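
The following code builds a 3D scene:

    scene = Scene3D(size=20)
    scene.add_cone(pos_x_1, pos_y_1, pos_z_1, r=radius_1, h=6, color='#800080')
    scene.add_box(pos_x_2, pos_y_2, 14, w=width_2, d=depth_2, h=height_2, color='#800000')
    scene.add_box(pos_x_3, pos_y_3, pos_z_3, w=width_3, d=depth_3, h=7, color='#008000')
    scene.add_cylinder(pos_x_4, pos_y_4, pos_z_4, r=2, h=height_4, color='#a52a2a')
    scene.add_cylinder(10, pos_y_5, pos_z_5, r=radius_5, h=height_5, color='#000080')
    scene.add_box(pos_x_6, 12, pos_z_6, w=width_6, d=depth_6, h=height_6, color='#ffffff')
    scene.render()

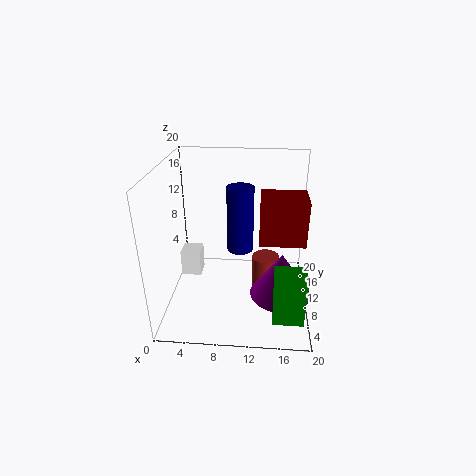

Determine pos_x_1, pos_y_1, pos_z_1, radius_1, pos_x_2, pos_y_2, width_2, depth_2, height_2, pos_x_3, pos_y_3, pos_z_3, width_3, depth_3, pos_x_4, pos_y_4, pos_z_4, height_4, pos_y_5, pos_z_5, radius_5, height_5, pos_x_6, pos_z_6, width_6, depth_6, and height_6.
pos_x_1 = 16, pos_y_1 = 6, pos_z_1 = 4, radius_1 = 4, pos_x_2 = 13, pos_y_2 = 1, width_2 = 5, depth_2 = 4, height_2 = 5, pos_x_3 = 15, pos_y_3 = 2, pos_z_3 = 2, width_3 = 4, depth_3 = 3, pos_x_4 = 14, pos_y_4 = 12, pos_z_4 = 1, height_4 = 5, pos_y_5 = 14, pos_z_5 = 6, radius_5 = 2, height_5 = 10, pos_x_6 = 1, pos_z_6 = 2, width_6 = 3, depth_6 = 3, height_6 = 4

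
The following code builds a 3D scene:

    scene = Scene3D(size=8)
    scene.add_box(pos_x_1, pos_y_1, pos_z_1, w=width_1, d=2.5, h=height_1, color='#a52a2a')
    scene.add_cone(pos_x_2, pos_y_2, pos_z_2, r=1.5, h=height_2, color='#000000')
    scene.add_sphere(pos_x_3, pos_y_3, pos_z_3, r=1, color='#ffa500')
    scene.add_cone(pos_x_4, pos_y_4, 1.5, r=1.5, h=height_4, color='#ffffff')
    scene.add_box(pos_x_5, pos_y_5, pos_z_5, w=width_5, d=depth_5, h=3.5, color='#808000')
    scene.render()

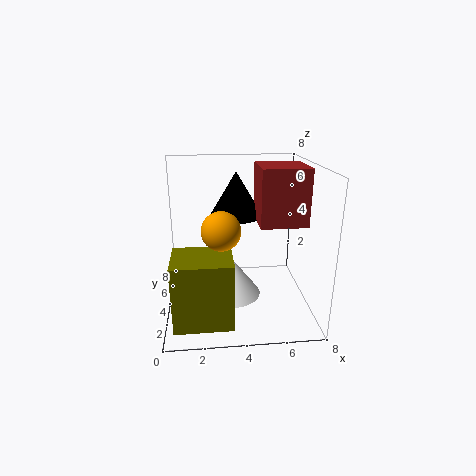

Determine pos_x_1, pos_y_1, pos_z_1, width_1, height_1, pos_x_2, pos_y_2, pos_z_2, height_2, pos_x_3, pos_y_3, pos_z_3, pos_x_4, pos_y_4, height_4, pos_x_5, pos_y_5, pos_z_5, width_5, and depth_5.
pos_x_1 = 5; pos_y_1 = 2.5; pos_z_1 = 5; width_1 = 2.5; height_1 = 3; pos_x_2 = 4; pos_y_2 = 5; pos_z_2 = 5; height_2 = 2.5; pos_x_3 = 3; pos_y_3 = 2.5; pos_z_3 = 5; pos_x_4 = 3.5; pos_y_4 = 2.5; height_4 = 2; pos_x_5 = 0.5; pos_y_5 = 0.5; pos_z_5 = 0.5; width_5 = 3; depth_5 = 2.5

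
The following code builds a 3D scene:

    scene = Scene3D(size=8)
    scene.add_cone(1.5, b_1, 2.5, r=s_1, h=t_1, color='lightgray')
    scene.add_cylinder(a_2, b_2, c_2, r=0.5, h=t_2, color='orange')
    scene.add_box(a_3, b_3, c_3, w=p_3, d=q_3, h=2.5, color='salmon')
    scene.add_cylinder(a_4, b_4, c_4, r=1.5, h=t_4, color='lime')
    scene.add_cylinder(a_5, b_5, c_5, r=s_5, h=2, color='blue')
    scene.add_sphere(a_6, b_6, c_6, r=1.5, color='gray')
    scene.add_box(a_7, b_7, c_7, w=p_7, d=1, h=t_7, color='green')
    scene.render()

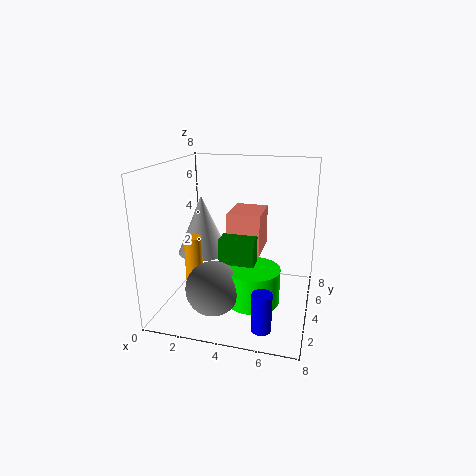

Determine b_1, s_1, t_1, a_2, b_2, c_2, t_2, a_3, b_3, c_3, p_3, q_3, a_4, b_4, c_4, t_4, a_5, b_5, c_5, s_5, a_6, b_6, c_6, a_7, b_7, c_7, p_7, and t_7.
b_1 = 5
s_1 = 1.5
t_1 = 3.5
a_2 = 1.5
b_2 = 3.5
c_2 = 1
t_2 = 3
a_3 = 3
b_3 = 5
c_3 = 2.5
p_3 = 2
q_3 = 2.5
a_4 = 5
b_4 = 3.5
c_4 = 0.5
t_4 = 2
a_5 = 6
b_5 = 1
c_5 = 0.5
s_5 = 0.5
a_6 = 3
b_6 = 2.5
c_6 = 1.5
a_7 = 3
b_7 = 3.5
c_7 = 2
p_7 = 2
t_7 = 2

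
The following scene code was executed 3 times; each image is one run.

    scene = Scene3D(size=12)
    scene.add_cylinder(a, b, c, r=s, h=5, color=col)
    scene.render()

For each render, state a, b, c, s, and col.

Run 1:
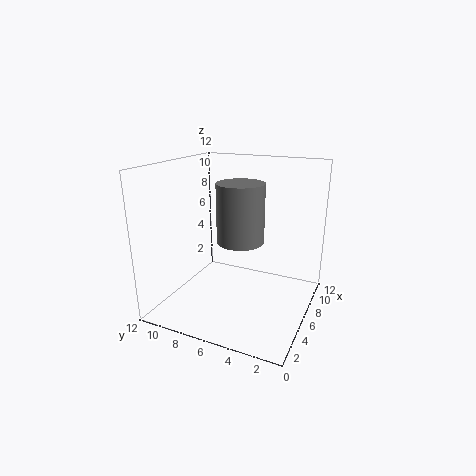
a = 6.5
b = 6
c = 5.5
s = 2
col = 'gray'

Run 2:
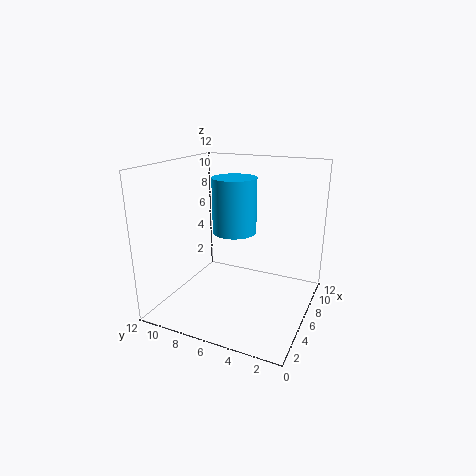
a = 8.5
b = 7.5
c = 5.5
s = 2
col = 'deepskyblue'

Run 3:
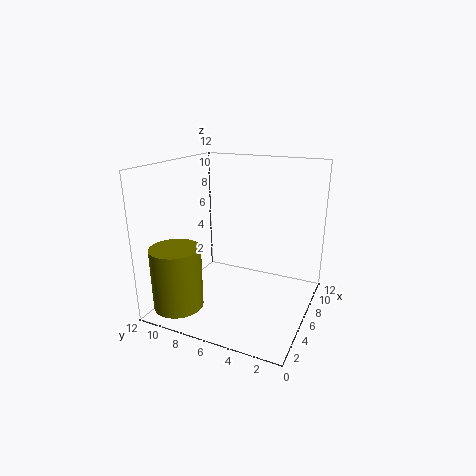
a = 2
b = 9.5
c = 1
s = 2
col = 'olive'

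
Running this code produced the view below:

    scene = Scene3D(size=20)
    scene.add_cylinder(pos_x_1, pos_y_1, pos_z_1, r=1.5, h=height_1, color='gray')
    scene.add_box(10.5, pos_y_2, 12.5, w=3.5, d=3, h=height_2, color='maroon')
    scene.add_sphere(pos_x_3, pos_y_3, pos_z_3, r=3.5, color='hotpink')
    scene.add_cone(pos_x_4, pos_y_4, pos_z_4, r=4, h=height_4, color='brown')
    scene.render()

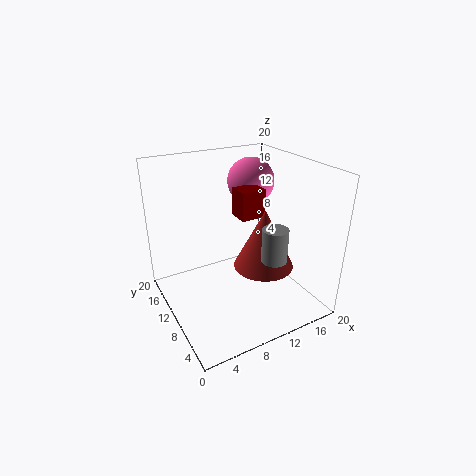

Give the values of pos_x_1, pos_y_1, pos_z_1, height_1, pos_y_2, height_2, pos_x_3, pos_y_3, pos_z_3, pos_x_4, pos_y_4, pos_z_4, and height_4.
pos_x_1 = 10; pos_y_1 = 1.5; pos_z_1 = 11; height_1 = 4; pos_y_2 = 9.5; height_2 = 4; pos_x_3 = 15; pos_y_3 = 15; pos_z_3 = 16; pos_x_4 = 12; pos_y_4 = 6.5; pos_z_4 = 7; height_4 = 8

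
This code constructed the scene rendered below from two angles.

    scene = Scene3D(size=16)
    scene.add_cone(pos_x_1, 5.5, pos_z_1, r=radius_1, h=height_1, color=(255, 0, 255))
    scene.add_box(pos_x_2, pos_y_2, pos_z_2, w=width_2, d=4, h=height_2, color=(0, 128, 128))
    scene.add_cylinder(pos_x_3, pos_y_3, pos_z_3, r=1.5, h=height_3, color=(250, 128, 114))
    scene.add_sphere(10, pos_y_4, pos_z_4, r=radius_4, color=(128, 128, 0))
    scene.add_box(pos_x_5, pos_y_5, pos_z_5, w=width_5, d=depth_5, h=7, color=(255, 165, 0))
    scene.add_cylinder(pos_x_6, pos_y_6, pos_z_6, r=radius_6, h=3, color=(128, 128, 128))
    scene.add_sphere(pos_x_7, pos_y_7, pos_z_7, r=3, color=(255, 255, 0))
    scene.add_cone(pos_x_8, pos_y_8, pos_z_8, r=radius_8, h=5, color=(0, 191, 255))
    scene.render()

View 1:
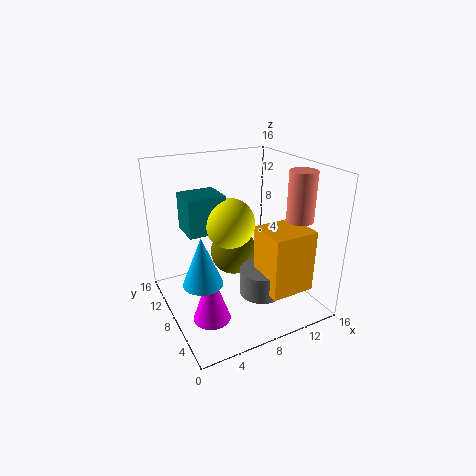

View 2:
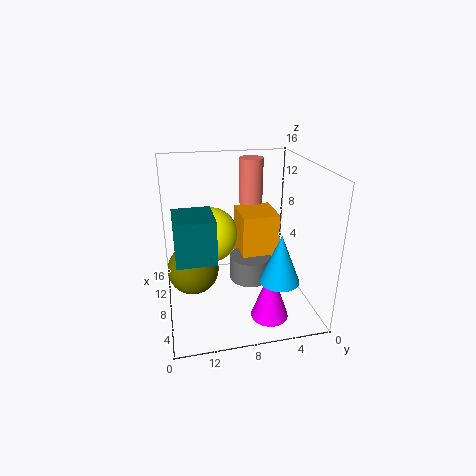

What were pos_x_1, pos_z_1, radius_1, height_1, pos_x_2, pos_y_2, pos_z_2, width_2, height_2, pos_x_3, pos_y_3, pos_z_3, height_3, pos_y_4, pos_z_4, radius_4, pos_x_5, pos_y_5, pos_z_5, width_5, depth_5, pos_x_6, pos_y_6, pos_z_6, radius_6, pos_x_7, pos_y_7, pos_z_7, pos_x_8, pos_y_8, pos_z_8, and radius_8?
pos_x_1 = 3.5
pos_z_1 = 0.5
radius_1 = 2
height_1 = 6
pos_x_2 = 3.5
pos_y_2 = 11
pos_z_2 = 7.5
width_2 = 4.5
height_2 = 4.5
pos_x_3 = 14
pos_y_3 = 5
pos_z_3 = 10
height_3 = 5.5
pos_y_4 = 13
pos_z_4 = 3.5
radius_4 = 3
pos_x_5 = 9.5
pos_y_5 = 2.5
pos_z_5 = 2.5
width_5 = 5
depth_5 = 4.5
pos_x_6 = 10
pos_y_6 = 6
pos_z_6 = 1.5
radius_6 = 2.5
pos_x_7 = 8.5
pos_y_7 = 11
pos_z_7 = 8.5
pos_x_8 = 2.5
pos_y_8 = 5
pos_z_8 = 5.5
radius_8 = 2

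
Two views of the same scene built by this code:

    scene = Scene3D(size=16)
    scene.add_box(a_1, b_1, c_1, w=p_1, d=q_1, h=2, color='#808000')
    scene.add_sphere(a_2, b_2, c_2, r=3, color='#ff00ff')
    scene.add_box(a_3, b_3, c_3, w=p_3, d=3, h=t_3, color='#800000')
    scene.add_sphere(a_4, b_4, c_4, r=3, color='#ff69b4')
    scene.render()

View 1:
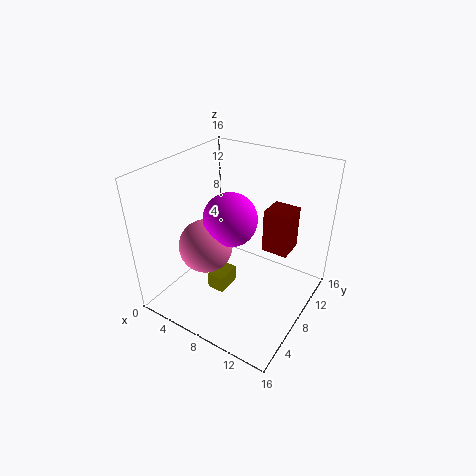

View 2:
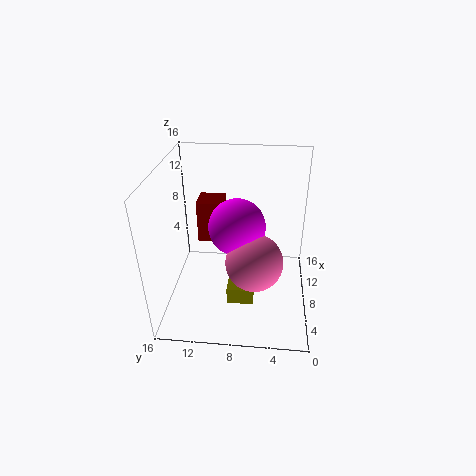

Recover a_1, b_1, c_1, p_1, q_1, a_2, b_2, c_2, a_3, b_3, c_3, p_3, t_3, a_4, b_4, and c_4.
a_1 = 5
b_1 = 6
c_1 = 1
p_1 = 2
q_1 = 3
a_2 = 7
b_2 = 8
c_2 = 10
a_3 = 10
b_3 = 10
c_3 = 6
p_3 = 3
t_3 = 5
a_4 = 5
b_4 = 6
c_4 = 7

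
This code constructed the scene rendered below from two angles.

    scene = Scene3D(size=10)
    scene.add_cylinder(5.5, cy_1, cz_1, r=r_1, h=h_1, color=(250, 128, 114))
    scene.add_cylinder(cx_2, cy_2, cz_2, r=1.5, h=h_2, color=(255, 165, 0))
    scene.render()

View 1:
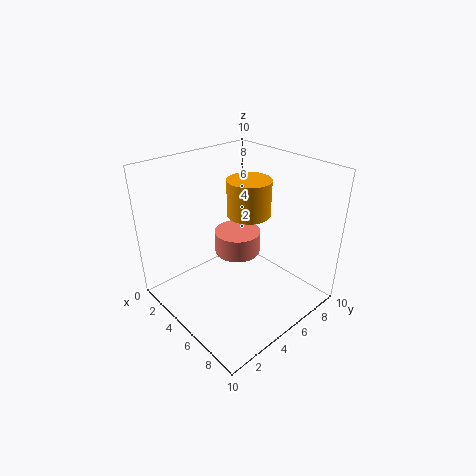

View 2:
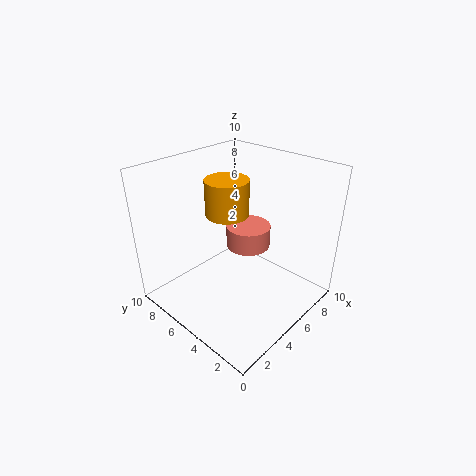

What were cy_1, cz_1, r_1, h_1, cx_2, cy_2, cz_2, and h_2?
cy_1 = 4.5
cz_1 = 4.5
r_1 = 1.5
h_1 = 1.5
cx_2 = 5
cy_2 = 6
cz_2 = 6.5
h_2 = 2.5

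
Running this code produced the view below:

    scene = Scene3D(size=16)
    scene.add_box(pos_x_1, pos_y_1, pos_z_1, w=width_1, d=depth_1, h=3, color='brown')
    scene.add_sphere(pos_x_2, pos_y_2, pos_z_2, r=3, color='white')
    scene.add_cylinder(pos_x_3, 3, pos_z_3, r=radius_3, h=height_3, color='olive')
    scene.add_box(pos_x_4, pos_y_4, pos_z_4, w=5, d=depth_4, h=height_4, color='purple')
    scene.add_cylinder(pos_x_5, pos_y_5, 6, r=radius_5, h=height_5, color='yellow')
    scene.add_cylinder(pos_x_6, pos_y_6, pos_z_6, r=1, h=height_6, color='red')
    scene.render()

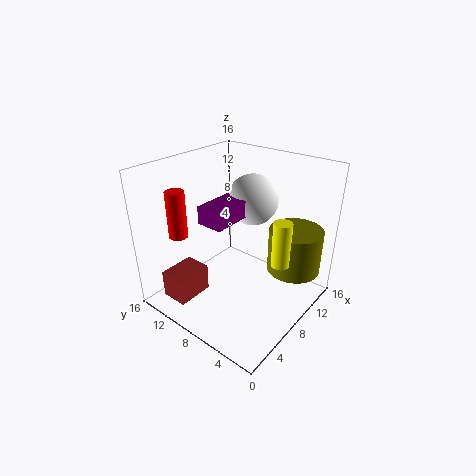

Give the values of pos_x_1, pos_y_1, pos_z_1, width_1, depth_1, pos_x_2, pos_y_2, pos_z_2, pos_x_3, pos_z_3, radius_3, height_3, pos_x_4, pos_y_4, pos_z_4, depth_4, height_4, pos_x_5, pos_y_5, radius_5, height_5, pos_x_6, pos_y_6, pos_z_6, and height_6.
pos_x_1 = 1
pos_y_1 = 10
pos_z_1 = 2
width_1 = 4
depth_1 = 3
pos_x_2 = 12
pos_y_2 = 9
pos_z_2 = 11
pos_x_3 = 12
pos_z_3 = 4
radius_3 = 3
height_3 = 5
pos_x_4 = 5
pos_y_4 = 8
pos_z_4 = 10
depth_4 = 3
height_4 = 2
pos_x_5 = 9
pos_y_5 = 3
radius_5 = 1
height_5 = 5
pos_x_6 = 3
pos_y_6 = 12
pos_z_6 = 9
height_6 = 5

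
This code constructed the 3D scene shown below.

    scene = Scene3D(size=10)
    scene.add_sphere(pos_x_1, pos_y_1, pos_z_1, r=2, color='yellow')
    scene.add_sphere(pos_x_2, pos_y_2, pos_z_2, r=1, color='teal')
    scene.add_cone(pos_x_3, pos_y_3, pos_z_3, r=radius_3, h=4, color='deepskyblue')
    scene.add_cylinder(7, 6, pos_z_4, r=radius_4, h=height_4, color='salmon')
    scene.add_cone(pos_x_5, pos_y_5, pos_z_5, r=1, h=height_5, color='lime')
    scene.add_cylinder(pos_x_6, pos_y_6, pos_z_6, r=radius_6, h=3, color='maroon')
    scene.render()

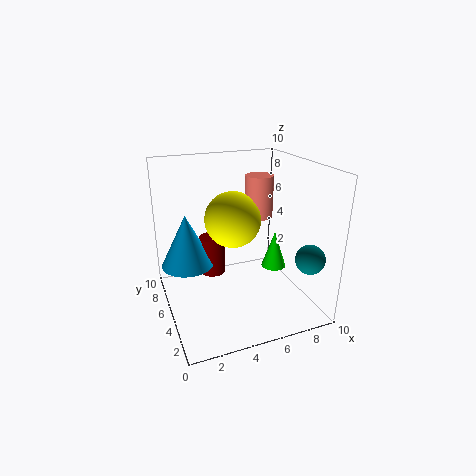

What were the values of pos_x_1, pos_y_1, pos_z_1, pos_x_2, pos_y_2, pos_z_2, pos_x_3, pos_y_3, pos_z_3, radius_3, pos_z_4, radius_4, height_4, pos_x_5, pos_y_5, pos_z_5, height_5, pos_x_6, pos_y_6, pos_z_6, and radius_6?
pos_x_1 = 5
pos_y_1 = 6
pos_z_1 = 6
pos_x_2 = 9
pos_y_2 = 2
pos_z_2 = 4
pos_x_3 = 2
pos_y_3 = 8
pos_z_3 = 2
radius_3 = 2
pos_z_4 = 6
radius_4 = 1
height_4 = 3
pos_x_5 = 9
pos_y_5 = 7
pos_z_5 = 1
height_5 = 3
pos_x_6 = 4
pos_y_6 = 8
pos_z_6 = 1
radius_6 = 1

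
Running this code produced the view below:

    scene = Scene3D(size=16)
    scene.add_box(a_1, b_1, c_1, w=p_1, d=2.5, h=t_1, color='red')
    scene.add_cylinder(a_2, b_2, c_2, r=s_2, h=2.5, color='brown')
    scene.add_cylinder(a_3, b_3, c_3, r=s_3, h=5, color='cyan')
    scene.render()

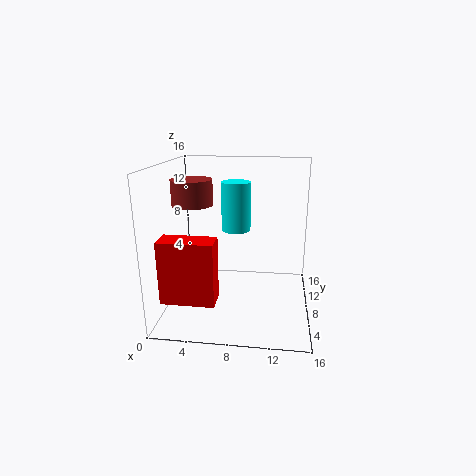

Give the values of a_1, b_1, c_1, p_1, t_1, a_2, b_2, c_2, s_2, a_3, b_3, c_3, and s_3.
a_1 = 1, b_1 = 1.5, c_1 = 3, p_1 = 5.5, t_1 = 6.5, a_2 = 4, b_2 = 4.5, c_2 = 12.5, s_2 = 2, a_3 = 8, b_3 = 6.5, c_3 = 9.5, s_3 = 1.5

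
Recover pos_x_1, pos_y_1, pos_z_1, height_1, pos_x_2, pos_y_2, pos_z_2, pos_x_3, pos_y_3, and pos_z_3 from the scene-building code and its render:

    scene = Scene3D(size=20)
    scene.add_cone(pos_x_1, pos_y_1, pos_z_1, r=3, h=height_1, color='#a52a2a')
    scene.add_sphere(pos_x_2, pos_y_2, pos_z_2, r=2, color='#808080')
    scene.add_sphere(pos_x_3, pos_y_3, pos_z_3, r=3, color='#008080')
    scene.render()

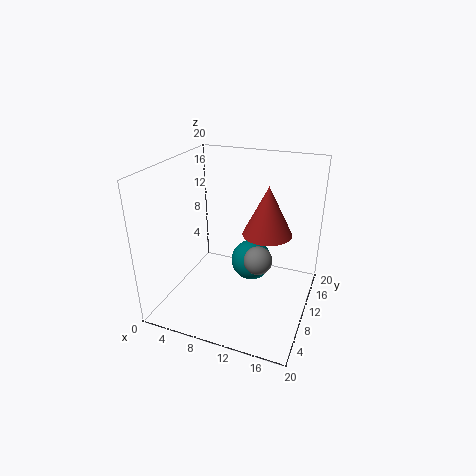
pos_x_1 = 15; pos_y_1 = 7; pos_z_1 = 13; height_1 = 6; pos_x_2 = 13; pos_y_2 = 10; pos_z_2 = 7; pos_x_3 = 11; pos_y_3 = 13; pos_z_3 = 5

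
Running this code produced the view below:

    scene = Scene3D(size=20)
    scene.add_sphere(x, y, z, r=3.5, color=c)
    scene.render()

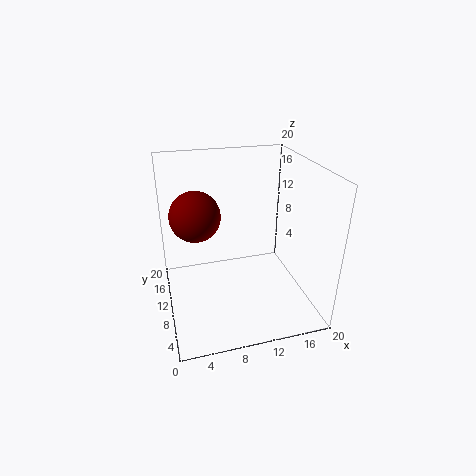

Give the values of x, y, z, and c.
x = 4.5; y = 12; z = 13; c = 'maroon'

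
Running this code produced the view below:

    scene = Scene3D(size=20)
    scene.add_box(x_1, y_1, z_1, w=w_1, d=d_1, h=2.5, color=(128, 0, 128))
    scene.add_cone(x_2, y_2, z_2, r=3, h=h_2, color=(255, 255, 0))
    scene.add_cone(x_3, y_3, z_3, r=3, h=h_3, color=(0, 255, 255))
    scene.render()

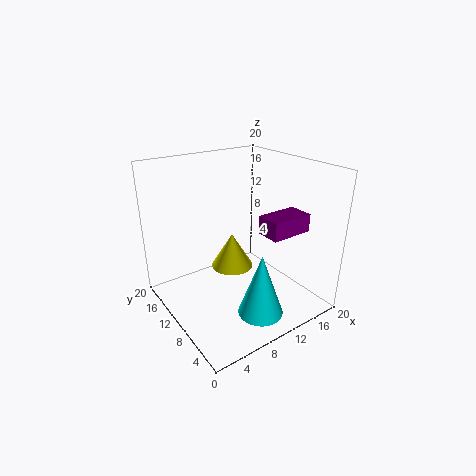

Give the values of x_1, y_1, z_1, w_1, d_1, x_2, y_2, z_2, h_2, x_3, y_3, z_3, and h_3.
x_1 = 12, y_1 = 4.5, z_1 = 11, w_1 = 6, d_1 = 3.5, x_2 = 10, y_2 = 11.5, z_2 = 5, h_2 = 5, x_3 = 9.5, y_3 = 4, z_3 = 1.5, h_3 = 8.5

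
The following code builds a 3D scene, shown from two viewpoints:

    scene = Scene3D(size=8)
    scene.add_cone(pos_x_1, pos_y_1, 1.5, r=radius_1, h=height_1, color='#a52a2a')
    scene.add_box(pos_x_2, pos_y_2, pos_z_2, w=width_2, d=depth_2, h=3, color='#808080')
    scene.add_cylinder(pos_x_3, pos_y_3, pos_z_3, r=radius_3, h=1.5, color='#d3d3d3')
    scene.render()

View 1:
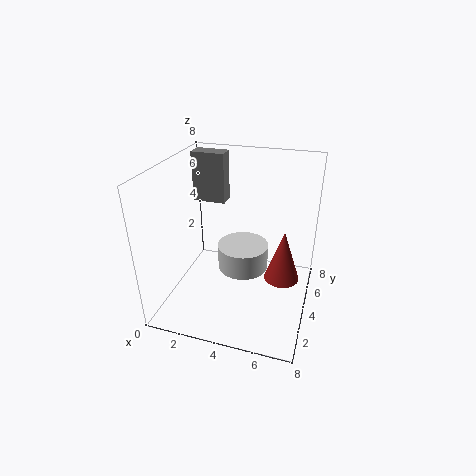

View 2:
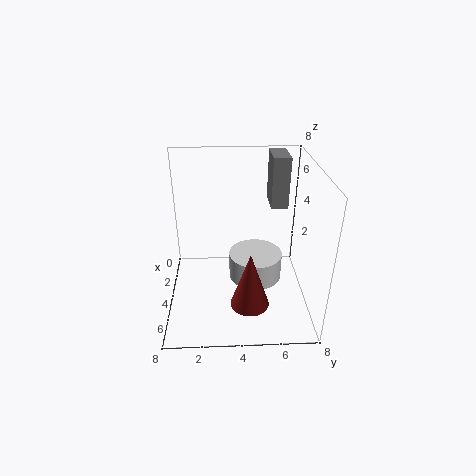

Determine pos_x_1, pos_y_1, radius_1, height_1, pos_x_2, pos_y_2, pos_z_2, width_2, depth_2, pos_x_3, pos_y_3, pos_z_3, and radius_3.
pos_x_1 = 6.5
pos_y_1 = 4.5
radius_1 = 1
height_1 = 3
pos_x_2 = 0.5
pos_y_2 = 6
pos_z_2 = 5
width_2 = 2
depth_2 = 1
pos_x_3 = 4
pos_y_3 = 5
pos_z_3 = 1.5
radius_3 = 1.5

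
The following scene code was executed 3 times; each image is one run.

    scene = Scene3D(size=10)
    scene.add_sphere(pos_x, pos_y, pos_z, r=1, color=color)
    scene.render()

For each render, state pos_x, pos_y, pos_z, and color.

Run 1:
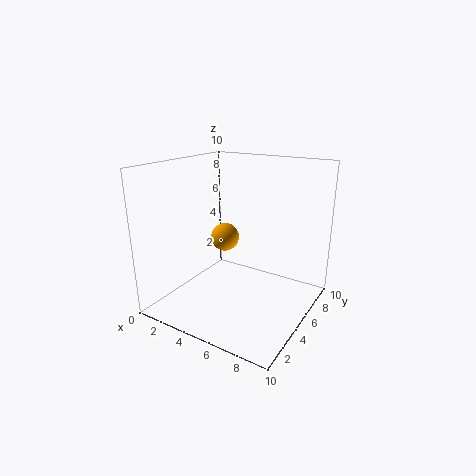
pos_x = 3.75, pos_y = 5.25, pos_z = 4.75, color = 'orange'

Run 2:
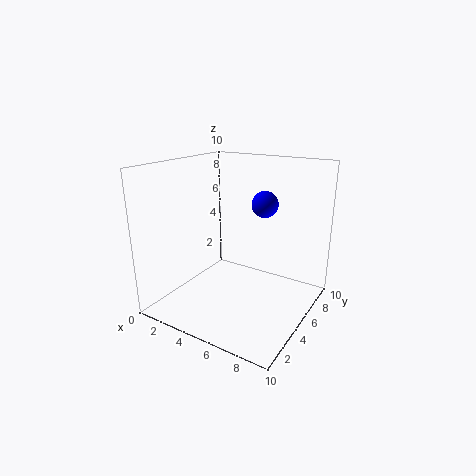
pos_x = 5.5, pos_y = 8, pos_z = 6.75, color = 'blue'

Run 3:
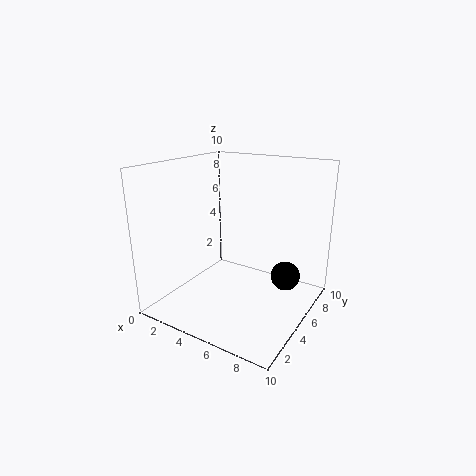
pos_x = 8.25, pos_y = 6, pos_z = 2.5, color = 'black'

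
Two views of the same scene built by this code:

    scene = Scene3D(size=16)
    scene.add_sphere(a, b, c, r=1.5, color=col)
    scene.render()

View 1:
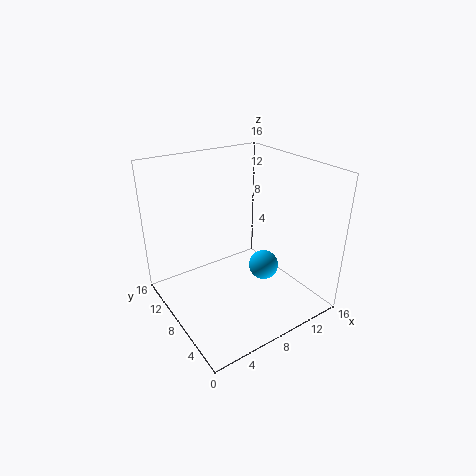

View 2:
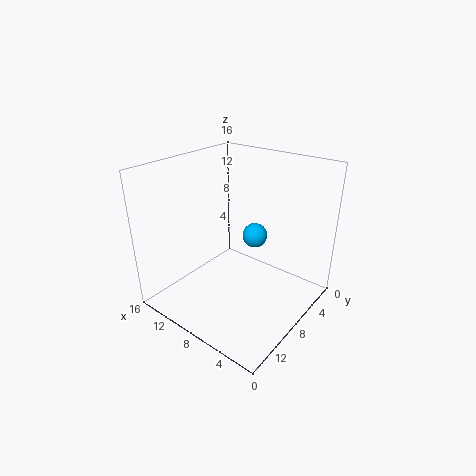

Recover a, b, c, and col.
a = 8.5, b = 4, c = 6.5, col = 'deepskyblue'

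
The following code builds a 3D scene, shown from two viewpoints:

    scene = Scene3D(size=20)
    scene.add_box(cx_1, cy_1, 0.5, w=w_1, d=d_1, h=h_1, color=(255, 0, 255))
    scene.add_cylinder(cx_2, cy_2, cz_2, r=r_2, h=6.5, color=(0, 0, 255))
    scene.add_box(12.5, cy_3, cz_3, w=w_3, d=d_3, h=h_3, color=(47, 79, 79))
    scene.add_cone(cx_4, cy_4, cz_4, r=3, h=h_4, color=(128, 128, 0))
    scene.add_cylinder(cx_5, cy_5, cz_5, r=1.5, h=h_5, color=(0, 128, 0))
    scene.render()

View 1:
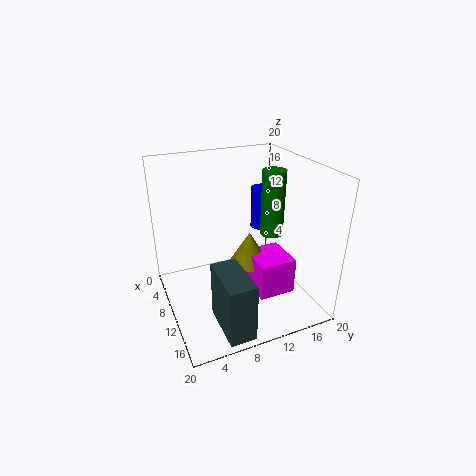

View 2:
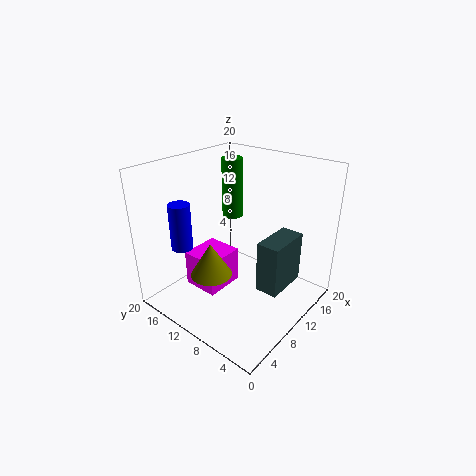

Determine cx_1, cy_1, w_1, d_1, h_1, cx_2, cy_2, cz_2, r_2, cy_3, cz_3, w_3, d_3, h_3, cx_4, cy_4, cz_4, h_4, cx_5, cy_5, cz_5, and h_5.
cx_1 = 7
cy_1 = 12.5
w_1 = 6
d_1 = 5.5
h_1 = 5.5
cx_2 = 5
cy_2 = 16
cz_2 = 8.5
r_2 = 1.5
cy_3 = 5
cz_3 = 0.5
w_3 = 7
d_3 = 3.5
h_3 = 8
cx_4 = 7.5
cy_4 = 13
cz_4 = 4
h_4 = 5
cx_5 = 13
cy_5 = 13.5
cz_5 = 11.5
h_5 = 8.5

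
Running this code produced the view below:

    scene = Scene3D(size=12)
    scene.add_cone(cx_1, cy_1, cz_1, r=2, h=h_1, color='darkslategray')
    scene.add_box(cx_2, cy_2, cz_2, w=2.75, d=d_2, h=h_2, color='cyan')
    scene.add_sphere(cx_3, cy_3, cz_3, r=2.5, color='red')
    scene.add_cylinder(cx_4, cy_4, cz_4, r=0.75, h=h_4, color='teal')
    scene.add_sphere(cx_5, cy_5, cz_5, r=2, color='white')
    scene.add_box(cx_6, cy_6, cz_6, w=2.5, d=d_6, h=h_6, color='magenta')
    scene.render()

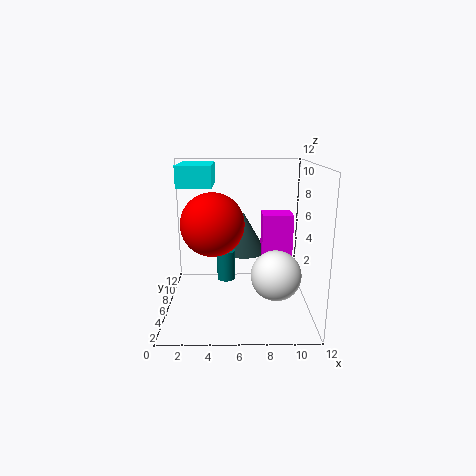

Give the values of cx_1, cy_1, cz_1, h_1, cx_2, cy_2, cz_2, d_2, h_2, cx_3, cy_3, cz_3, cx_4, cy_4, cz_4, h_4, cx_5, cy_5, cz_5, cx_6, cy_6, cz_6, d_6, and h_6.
cx_1 = 6.5
cy_1 = 7.75
cz_1 = 4.25
h_1 = 3.5
cx_2 = 1.25
cy_2 = 4.75
cz_2 = 10.25
d_2 = 4.25
h_2 = 1.75
cx_3 = 4
cy_3 = 4.75
cz_3 = 7.5
cx_4 = 5
cy_4 = 5.75
cz_4 = 2.5
h_4 = 2.5
cx_5 = 9
cy_5 = 4
cz_5 = 3.5
cx_6 = 8
cy_6 = 5.5
cz_6 = 4
d_6 = 2
h_6 = 4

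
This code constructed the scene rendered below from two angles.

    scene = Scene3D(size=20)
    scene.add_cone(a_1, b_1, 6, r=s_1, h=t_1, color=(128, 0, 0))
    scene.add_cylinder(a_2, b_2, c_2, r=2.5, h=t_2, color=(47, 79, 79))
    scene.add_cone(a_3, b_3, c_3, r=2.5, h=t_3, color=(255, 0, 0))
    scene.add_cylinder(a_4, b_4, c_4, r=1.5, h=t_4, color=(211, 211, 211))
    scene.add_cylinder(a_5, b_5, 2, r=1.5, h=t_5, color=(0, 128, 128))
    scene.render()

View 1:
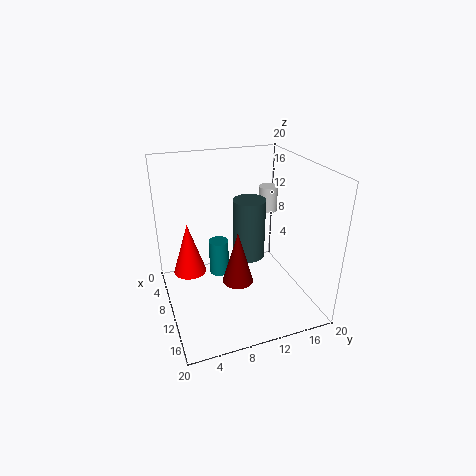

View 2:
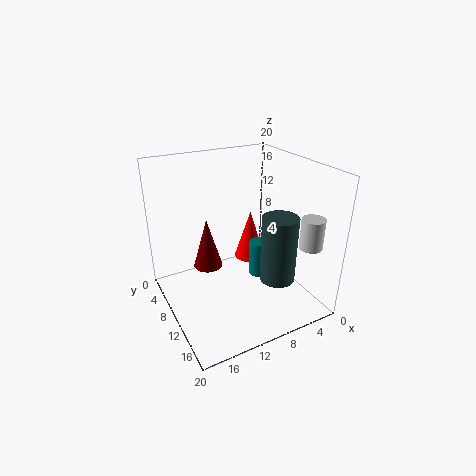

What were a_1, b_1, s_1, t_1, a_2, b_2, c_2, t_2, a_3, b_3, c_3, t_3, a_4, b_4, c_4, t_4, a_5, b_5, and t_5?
a_1 = 14, b_1 = 8.5, s_1 = 2, t_1 = 7, a_2 = 5.5, b_2 = 13.5, c_2 = 4, t_2 = 9.5, a_3 = 4.5, b_3 = 4, c_3 = 2.5, t_3 = 8, a_4 = 3.5, b_4 = 17.5, c_4 = 10.5, t_4 = 4, a_5 = 5.5, b_5 = 8.5, t_5 = 5.5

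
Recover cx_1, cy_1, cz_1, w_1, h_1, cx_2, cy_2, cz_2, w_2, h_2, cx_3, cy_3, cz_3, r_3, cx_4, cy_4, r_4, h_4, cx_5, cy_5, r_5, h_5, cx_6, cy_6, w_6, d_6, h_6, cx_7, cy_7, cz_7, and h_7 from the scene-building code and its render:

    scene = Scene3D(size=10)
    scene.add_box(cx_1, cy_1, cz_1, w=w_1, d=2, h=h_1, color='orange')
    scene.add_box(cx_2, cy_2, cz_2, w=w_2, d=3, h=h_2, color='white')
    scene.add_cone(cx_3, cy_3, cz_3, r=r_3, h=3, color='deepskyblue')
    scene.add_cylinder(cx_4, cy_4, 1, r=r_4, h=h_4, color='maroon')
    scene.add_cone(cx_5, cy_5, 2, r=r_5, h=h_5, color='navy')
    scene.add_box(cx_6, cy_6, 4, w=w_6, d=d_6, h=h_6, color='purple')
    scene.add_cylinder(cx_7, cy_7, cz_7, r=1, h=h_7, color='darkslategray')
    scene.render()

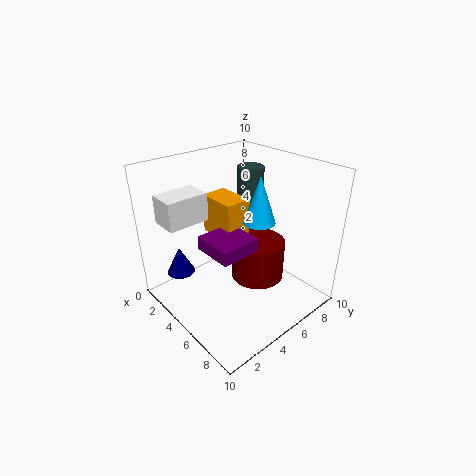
cx_1 = 1; cy_1 = 5; cz_1 = 4; w_1 = 3; h_1 = 3; cx_2 = 1; cy_2 = 1; cz_2 = 6; w_2 = 2; h_2 = 2; cx_3 = 7; cy_3 = 5; cz_3 = 7; r_3 = 1; cx_4 = 5; cy_4 = 7; r_4 = 2; h_4 = 3; cx_5 = 2; cy_5 = 2; r_5 = 1; h_5 = 2; cx_6 = 3; cy_6 = 3; w_6 = 3; d_6 = 3; h_6 = 1; cx_7 = 3; cy_7 = 8; cz_7 = 5; h_7 = 4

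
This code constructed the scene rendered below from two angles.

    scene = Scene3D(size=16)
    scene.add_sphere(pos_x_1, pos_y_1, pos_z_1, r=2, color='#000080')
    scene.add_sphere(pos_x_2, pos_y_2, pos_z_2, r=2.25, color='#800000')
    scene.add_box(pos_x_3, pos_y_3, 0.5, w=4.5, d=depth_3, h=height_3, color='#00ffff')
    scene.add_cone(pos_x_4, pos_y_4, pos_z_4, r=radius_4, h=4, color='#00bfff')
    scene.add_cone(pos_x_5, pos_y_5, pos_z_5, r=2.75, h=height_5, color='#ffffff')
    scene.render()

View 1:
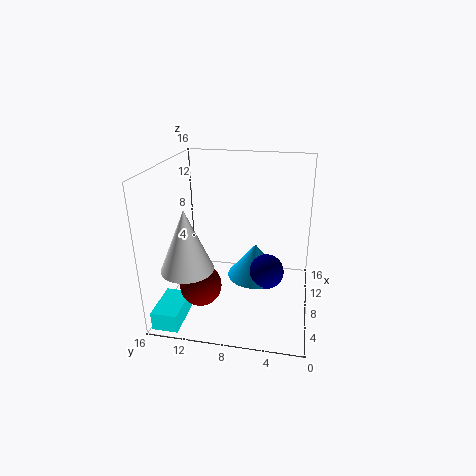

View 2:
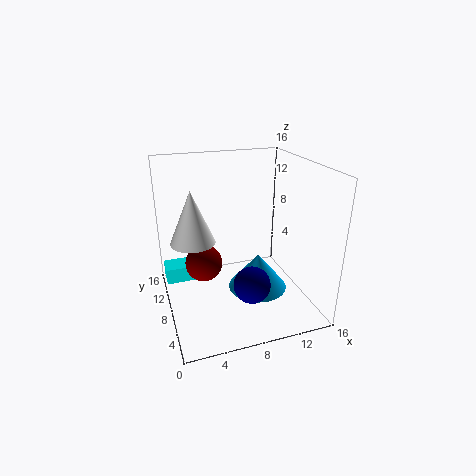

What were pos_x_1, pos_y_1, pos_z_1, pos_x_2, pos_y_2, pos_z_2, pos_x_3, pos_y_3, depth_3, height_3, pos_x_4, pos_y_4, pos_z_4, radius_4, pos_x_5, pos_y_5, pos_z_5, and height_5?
pos_x_1 = 8.5
pos_y_1 = 4.75
pos_z_1 = 3.75
pos_x_2 = 4.75
pos_y_2 = 11.5
pos_z_2 = 3.5
pos_x_3 = 0.25
pos_y_3 = 12.75
depth_3 = 2.75
height_3 = 2
pos_x_4 = 9.75
pos_y_4 = 6.25
pos_z_4 = 2.5
radius_4 = 3.25
pos_x_5 = 3.75
pos_y_5 = 12.5
pos_z_5 = 6
height_5 = 6.5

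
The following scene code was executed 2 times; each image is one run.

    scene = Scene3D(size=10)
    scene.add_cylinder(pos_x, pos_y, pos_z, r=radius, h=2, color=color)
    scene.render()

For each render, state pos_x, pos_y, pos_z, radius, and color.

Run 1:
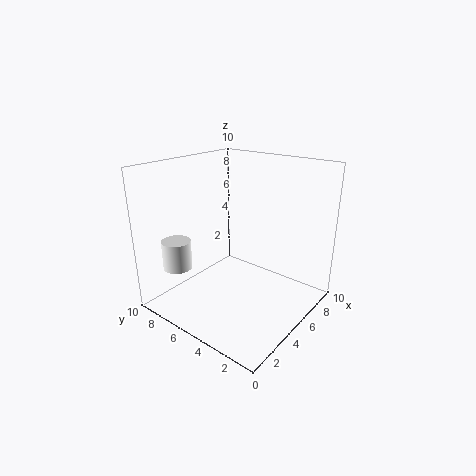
pos_x = 2, pos_y = 8, pos_z = 3, radius = 1, color = 'white'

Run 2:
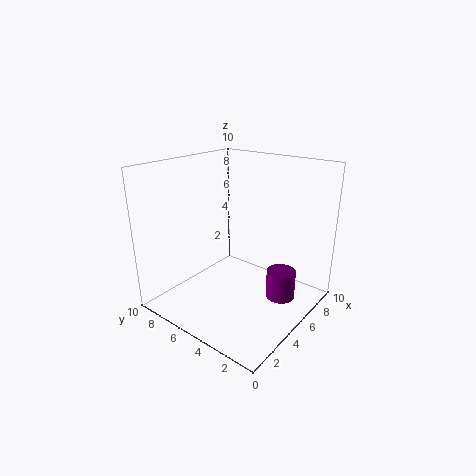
pos_x = 6, pos_y = 2, pos_z = 1, radius = 1, color = 'purple'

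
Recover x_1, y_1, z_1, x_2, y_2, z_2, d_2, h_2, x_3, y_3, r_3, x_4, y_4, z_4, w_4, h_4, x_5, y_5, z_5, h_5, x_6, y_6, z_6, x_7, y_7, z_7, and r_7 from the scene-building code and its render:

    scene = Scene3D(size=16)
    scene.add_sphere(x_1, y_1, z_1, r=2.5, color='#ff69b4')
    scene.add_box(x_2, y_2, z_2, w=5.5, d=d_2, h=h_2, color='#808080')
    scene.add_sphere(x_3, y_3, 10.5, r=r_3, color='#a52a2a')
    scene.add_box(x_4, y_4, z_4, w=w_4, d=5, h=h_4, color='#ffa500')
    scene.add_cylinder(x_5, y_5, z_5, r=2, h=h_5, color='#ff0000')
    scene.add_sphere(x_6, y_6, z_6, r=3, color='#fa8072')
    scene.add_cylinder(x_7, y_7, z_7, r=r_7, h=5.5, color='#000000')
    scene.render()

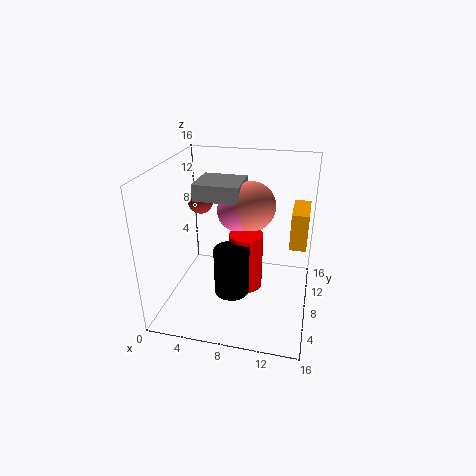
x_1 = 7; y_1 = 12; z_1 = 9.5; x_2 = 2; y_2 = 10; z_2 = 11; d_2 = 5; h_2 = 2; x_3 = 2.5; y_3 = 11.5; r_3 = 1.5; x_4 = 13.5; y_4 = 11; z_4 = 5.5; w_4 = 2; h_4 = 4.5; x_5 = 8.5; y_5 = 10; z_5 = 0.5; h_5 = 7; x_6 = 8.5; y_6 = 12.5; z_6 = 10; x_7 = 7.5; y_7 = 7; z_7 = 1.5; r_7 = 2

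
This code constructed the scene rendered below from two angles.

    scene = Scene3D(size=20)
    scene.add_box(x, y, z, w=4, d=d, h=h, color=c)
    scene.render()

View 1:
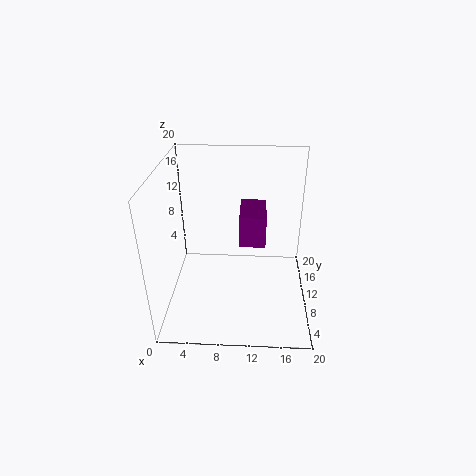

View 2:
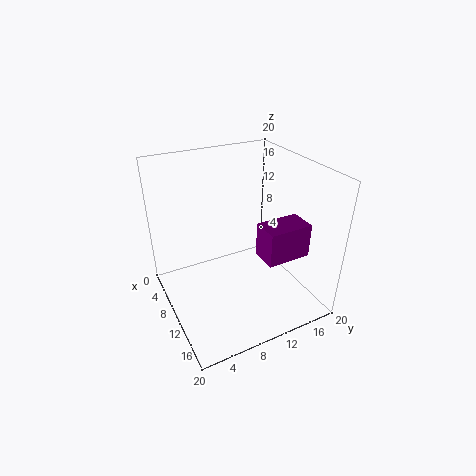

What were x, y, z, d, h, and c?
x = 10
y = 13
z = 6.5
d = 6.5
h = 5
c = 'purple'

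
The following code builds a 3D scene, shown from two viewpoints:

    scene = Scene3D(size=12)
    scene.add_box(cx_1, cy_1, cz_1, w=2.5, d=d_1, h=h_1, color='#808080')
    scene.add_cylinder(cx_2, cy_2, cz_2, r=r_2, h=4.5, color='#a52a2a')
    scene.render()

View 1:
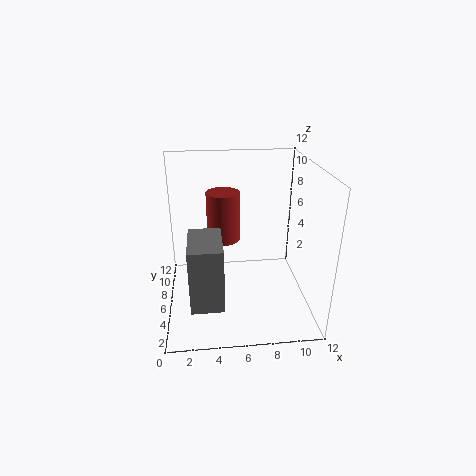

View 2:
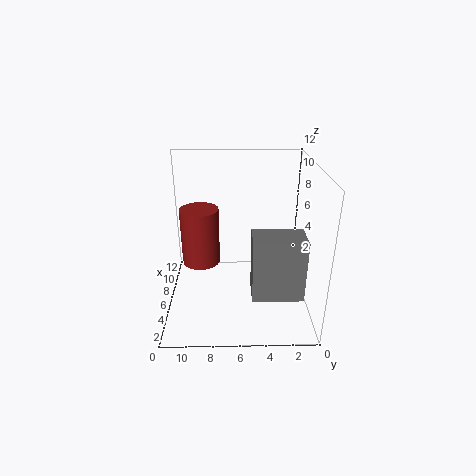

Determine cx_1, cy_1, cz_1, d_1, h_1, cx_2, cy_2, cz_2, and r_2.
cx_1 = 2, cy_1 = 1, cz_1 = 2.5, d_1 = 4, h_1 = 5, cx_2 = 5, cy_2 = 9, cz_2 = 4.5, r_2 = 1.5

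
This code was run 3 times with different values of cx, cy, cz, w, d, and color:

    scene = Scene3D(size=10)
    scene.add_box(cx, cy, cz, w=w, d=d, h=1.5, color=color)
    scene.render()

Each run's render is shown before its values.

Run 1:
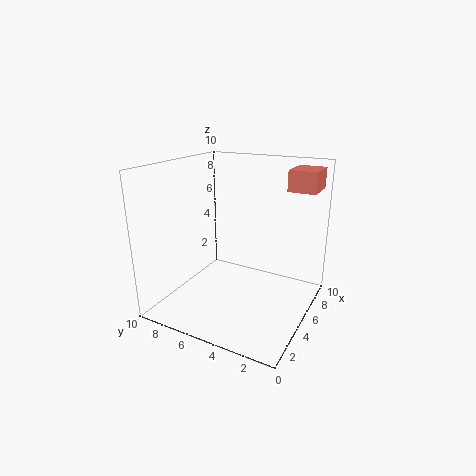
cx = 7.5, cy = 0.5, cz = 8, w = 2.5, d = 2, color = 'salmon'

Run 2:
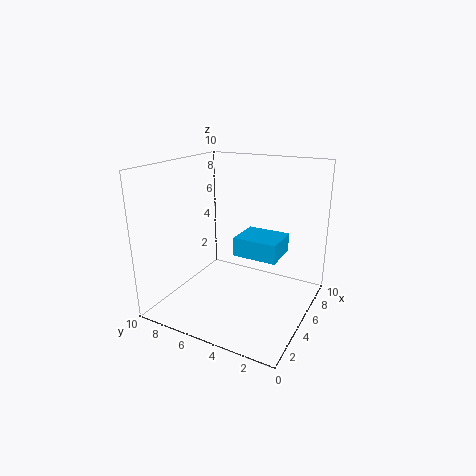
cx = 7, cy = 3, cz = 2.5, w = 3, d = 3.5, color = 'deepskyblue'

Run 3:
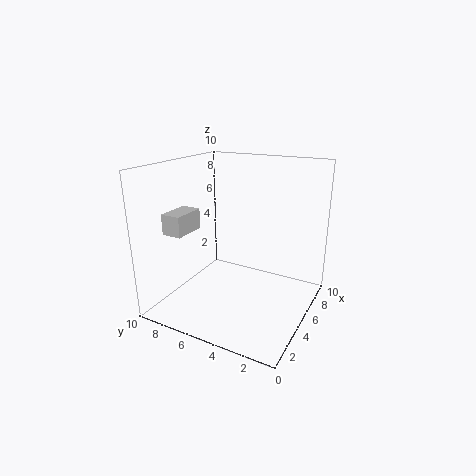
cx = 3, cy = 8.5, cz = 5, w = 2.5, d = 1.5, color = 'lightgray'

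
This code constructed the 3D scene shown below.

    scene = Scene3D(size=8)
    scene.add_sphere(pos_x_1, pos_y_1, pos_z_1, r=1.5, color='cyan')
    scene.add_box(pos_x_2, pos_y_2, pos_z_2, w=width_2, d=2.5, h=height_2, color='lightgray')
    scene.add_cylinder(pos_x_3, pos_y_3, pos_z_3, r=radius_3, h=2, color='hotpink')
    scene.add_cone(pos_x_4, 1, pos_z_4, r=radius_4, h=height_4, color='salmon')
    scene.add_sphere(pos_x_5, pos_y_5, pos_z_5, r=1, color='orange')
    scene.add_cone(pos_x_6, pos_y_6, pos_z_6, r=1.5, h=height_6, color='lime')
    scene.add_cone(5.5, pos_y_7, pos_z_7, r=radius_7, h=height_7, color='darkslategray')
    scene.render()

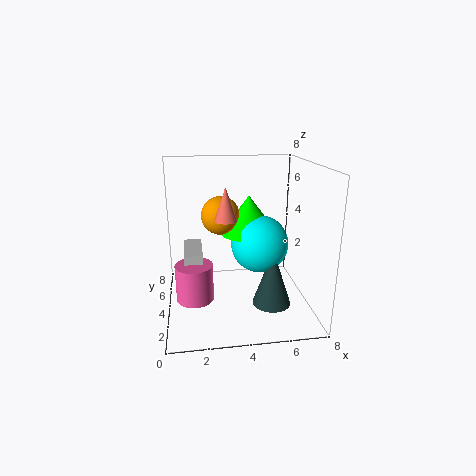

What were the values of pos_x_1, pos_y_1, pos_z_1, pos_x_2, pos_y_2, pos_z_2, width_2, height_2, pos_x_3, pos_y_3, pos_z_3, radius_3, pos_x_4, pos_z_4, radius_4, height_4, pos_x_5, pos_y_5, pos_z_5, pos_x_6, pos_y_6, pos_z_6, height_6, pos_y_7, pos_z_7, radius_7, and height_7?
pos_x_1 = 5
pos_y_1 = 3
pos_z_1 = 4
pos_x_2 = 1
pos_y_2 = 3
pos_z_2 = 1
width_2 = 1
height_2 = 2.5
pos_x_3 = 1.5
pos_y_3 = 3
pos_z_3 = 1
radius_3 = 1
pos_x_4 = 3
pos_z_4 = 6
radius_4 = 0.5
height_4 = 1.5
pos_x_5 = 3
pos_y_5 = 3.5
pos_z_5 = 5.5
pos_x_6 = 4.5
pos_y_6 = 3.5
pos_z_6 = 4.5
height_6 = 2
pos_y_7 = 2
pos_z_7 = 1
radius_7 = 1
height_7 = 3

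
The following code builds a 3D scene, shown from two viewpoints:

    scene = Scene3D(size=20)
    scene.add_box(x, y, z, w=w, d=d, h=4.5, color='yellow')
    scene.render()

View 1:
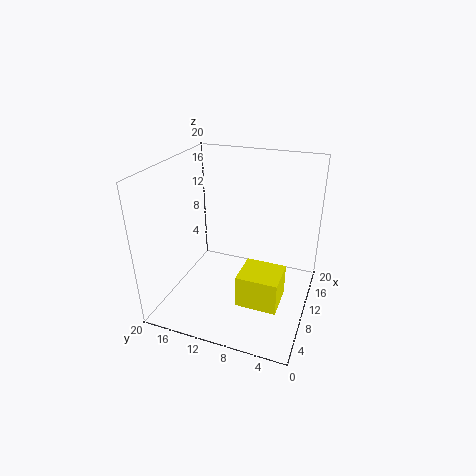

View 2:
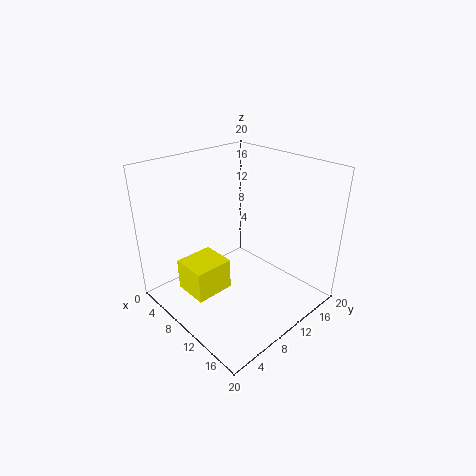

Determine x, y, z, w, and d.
x = 5; y = 3; z = 2.5; w = 5; d = 5.5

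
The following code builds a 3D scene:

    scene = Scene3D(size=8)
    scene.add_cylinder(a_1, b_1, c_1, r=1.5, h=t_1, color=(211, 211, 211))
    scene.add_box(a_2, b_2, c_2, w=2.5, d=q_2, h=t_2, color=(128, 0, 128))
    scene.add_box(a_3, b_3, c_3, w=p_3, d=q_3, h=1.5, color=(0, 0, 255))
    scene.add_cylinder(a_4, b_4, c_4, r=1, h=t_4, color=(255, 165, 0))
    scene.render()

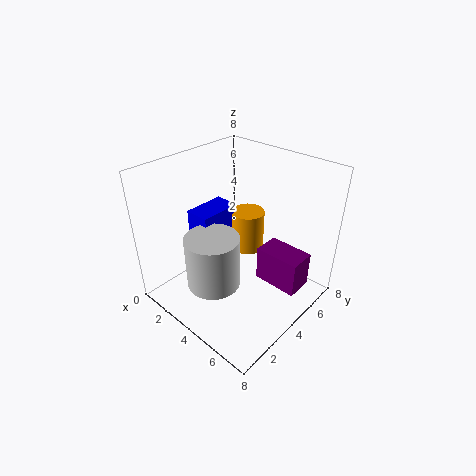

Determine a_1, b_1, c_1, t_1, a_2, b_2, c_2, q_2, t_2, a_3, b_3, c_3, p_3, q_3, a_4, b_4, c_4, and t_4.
a_1 = 3.5; b_1 = 2.5; c_1 = 1.5; t_1 = 3; a_2 = 5; b_2 = 4.5; c_2 = 1.5; q_2 = 1.5; t_2 = 2; a_3 = 1; b_3 = 3; c_3 = 3.5; p_3 = 1.5; q_3 = 2.5; a_4 = 3; b_4 = 6; c_4 = 2; t_4 = 2.5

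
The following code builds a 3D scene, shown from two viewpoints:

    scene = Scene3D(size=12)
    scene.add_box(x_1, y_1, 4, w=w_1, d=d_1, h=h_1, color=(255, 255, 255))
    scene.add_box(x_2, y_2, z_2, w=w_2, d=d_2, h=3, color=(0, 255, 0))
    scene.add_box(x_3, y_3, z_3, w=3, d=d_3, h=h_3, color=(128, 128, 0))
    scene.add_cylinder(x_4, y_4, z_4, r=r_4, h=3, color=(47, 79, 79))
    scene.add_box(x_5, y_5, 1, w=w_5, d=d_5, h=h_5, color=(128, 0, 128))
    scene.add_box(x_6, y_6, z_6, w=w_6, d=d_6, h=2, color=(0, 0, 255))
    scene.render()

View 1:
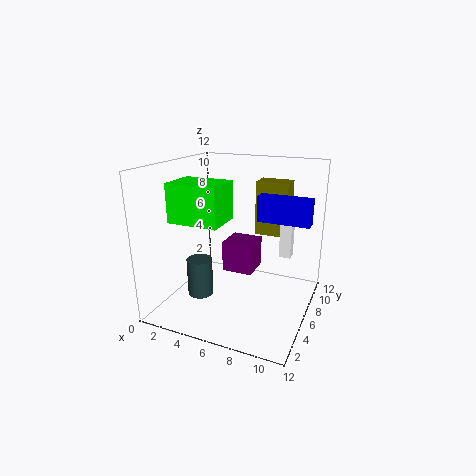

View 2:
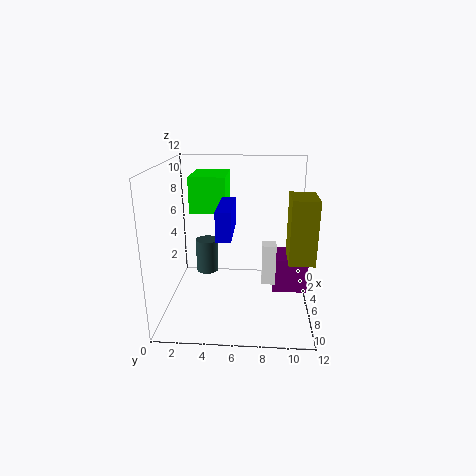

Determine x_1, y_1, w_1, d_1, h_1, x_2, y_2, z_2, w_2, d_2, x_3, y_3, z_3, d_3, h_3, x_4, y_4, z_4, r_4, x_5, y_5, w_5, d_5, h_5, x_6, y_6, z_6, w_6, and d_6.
x_1 = 9, y_1 = 8, w_1 = 1, d_1 = 1, h_1 = 3, x_2 = 2, y_2 = 2, z_2 = 8, w_2 = 4, d_2 = 3, x_3 = 6, y_3 = 10, z_3 = 5, d_3 = 2, h_3 = 5, x_4 = 4, y_4 = 3, z_4 = 2, r_4 = 1, x_5 = 3, y_5 = 9, w_5 = 3, d_5 = 3, h_5 = 3, x_6 = 8, y_6 = 5, z_6 = 8, w_6 = 4, d_6 = 1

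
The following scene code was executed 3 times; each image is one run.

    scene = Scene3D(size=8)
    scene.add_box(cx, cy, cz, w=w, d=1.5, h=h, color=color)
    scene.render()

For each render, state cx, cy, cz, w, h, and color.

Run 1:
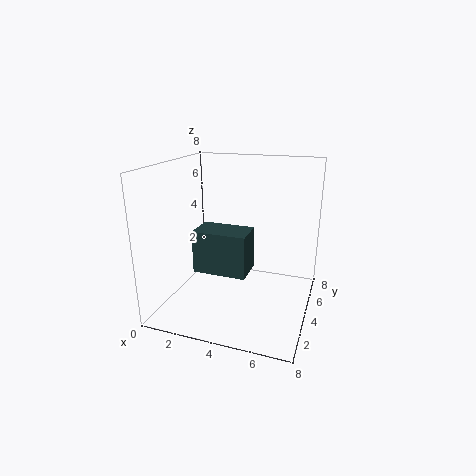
cx = 3
cy = 0.5
cz = 3.5
w = 2.5
h = 2
color = 'darkslategray'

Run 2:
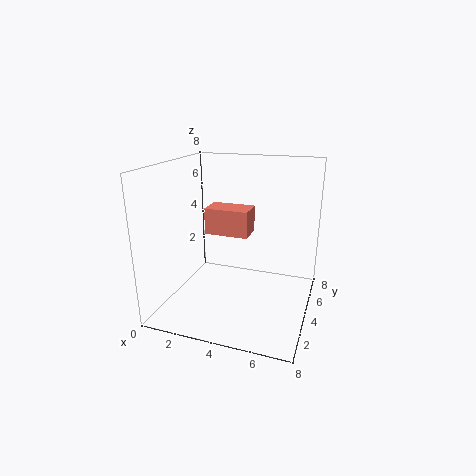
cx = 2
cy = 4
cz = 4
w = 2.5
h = 1.5
color = 'salmon'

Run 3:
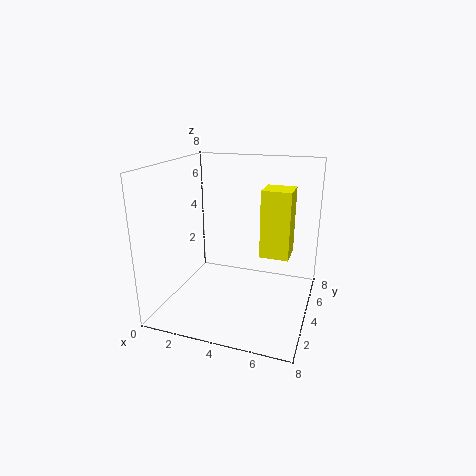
cx = 5.5
cy = 3
cz = 3.5
w = 1.5
h = 3.5
color = 'yellow'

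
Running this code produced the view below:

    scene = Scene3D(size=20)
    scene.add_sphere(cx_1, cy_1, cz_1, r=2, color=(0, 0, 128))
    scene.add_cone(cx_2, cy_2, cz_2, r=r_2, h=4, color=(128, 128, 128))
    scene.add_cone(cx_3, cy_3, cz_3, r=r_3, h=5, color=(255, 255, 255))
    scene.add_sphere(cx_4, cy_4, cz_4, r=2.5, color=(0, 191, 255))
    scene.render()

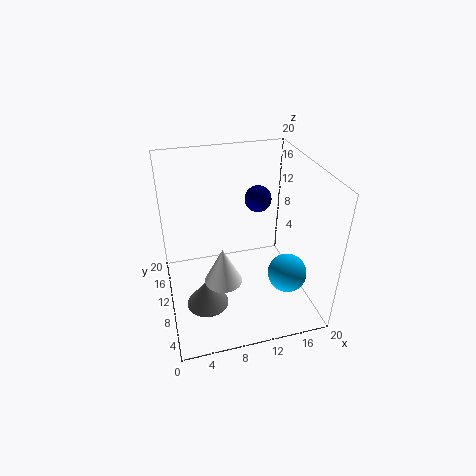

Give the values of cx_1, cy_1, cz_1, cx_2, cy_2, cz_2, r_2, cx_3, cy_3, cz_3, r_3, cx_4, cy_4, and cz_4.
cx_1 = 14.5
cy_1 = 15
cz_1 = 13
cx_2 = 5
cy_2 = 8.5
cz_2 = 0.5
r_2 = 3
cx_3 = 7
cy_3 = 6.5
cz_3 = 6
r_3 = 2.5
cx_4 = 15
cy_4 = 4
cz_4 = 7.5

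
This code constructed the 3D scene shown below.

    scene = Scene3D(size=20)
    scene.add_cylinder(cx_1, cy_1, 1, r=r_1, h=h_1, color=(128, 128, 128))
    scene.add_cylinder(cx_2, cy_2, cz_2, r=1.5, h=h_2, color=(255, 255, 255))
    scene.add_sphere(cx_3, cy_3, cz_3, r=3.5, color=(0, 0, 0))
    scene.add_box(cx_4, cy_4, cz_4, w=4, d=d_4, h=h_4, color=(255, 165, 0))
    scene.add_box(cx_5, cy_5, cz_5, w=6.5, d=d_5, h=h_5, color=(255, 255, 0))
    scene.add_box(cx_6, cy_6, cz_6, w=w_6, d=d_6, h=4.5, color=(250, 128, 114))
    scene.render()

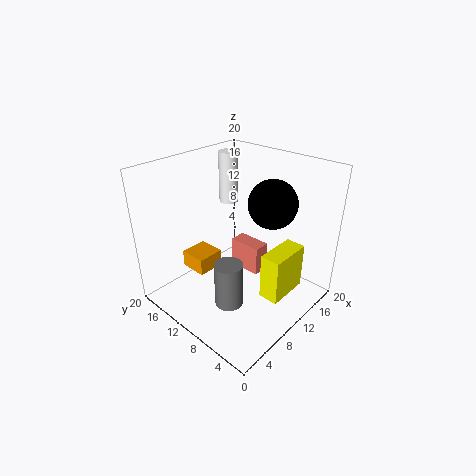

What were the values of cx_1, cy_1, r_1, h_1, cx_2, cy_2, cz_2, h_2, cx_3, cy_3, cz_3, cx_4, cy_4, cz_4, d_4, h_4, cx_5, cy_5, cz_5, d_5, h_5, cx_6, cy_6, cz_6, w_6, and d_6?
cx_1 = 7; cy_1 = 9; r_1 = 2; h_1 = 6.5; cx_2 = 16; cy_2 = 17.5; cz_2 = 11.5; h_2 = 8; cx_3 = 15; cy_3 = 8; cz_3 = 14; cx_4 = 6; cy_4 = 13.5; cz_4 = 4; d_4 = 4; h_4 = 2.5; cx_5 = 11.5; cy_5 = 4; cz_5 = 0.5; d_5 = 3; h_5 = 7; cx_6 = 13; cy_6 = 9; cz_6 = 2.5; w_6 = 2.5; d_6 = 5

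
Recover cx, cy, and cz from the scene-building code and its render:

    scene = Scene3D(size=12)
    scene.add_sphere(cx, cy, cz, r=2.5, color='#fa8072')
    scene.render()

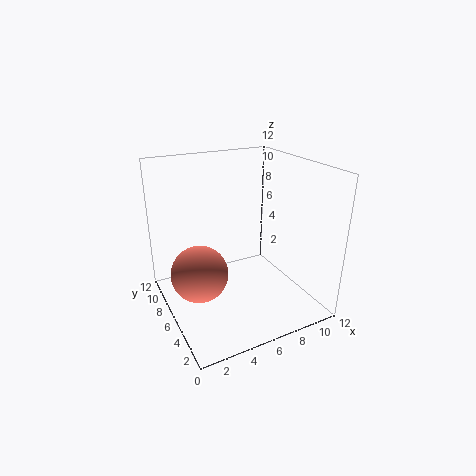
cx = 3, cy = 7.5, cz = 2.5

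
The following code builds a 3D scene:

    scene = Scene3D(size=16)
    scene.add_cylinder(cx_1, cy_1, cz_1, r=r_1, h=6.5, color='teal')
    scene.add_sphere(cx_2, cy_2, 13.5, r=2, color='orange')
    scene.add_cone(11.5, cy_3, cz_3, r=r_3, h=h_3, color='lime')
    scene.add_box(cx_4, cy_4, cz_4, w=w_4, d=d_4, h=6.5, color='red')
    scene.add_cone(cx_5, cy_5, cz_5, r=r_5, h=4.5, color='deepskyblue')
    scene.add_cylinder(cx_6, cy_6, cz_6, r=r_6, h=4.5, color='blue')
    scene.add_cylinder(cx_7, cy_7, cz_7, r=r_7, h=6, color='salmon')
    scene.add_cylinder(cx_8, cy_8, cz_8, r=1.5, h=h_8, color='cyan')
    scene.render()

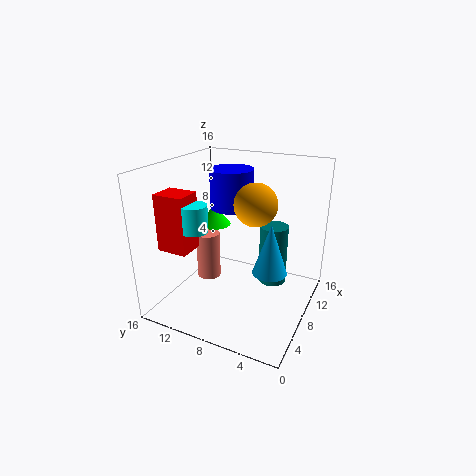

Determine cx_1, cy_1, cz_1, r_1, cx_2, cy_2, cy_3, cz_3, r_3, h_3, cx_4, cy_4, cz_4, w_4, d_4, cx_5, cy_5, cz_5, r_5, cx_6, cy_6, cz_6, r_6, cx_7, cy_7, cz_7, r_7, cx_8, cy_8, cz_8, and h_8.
cx_1 = 8.5
cy_1 = 4
cz_1 = 3.5
r_1 = 1.5
cx_2 = 4.5
cy_2 = 4.5
cy_3 = 13
cz_3 = 7.5
r_3 = 2
h_3 = 2.5
cx_4 = 4
cy_4 = 12.5
cz_4 = 6.5
w_4 = 3
d_4 = 3.5
cx_5 = 2
cy_5 = 2
cz_5 = 8.5
r_5 = 1.5
cx_6 = 10.5
cy_6 = 10
cz_6 = 10.5
r_6 = 2.5
cx_7 = 10.5
cy_7 = 13.5
cz_7 = 0.5
r_7 = 1.5
cx_8 = 5.5
cy_8 = 12
cz_8 = 9
h_8 = 3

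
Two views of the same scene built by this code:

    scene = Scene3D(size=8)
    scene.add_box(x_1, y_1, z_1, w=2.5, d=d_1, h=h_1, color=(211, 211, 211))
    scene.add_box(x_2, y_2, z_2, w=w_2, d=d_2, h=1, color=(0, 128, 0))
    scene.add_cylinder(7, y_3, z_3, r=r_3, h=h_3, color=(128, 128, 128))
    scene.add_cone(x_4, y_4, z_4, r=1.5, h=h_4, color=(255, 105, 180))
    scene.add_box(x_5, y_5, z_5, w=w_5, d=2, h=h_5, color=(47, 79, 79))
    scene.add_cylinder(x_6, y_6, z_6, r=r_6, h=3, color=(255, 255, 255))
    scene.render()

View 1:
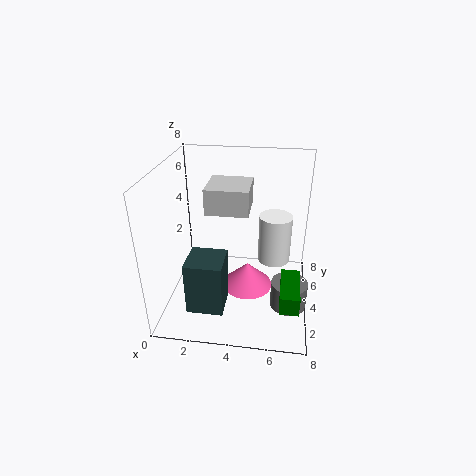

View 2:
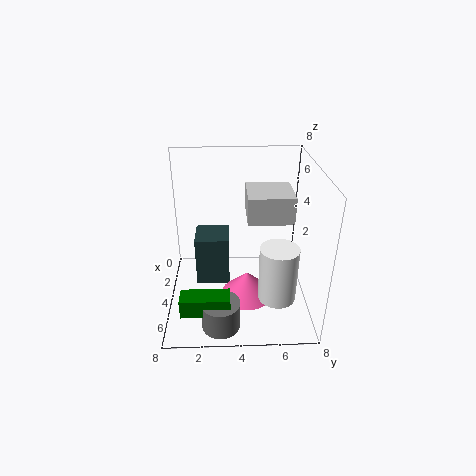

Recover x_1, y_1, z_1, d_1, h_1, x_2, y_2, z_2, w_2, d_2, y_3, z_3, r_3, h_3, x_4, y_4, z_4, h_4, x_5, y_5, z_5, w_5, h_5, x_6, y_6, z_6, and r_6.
x_1 = 2, y_1 = 4.5, z_1 = 5, d_1 = 2.5, h_1 = 1.5, x_2 = 6.5, y_2 = 1, z_2 = 1.5, w_2 = 1, d_2 = 2.5, y_3 = 3, z_3 = 0.5, r_3 = 1, h_3 = 1.5, x_4 = 4.5, y_4 = 4.5, z_4 = 0.5, h_4 = 1.5, x_5 = 1.5, y_5 = 1.5, z_5 = 0.5, w_5 = 2, h_5 = 3, x_6 = 6, y_6 = 6, z_6 = 1.5, r_6 = 1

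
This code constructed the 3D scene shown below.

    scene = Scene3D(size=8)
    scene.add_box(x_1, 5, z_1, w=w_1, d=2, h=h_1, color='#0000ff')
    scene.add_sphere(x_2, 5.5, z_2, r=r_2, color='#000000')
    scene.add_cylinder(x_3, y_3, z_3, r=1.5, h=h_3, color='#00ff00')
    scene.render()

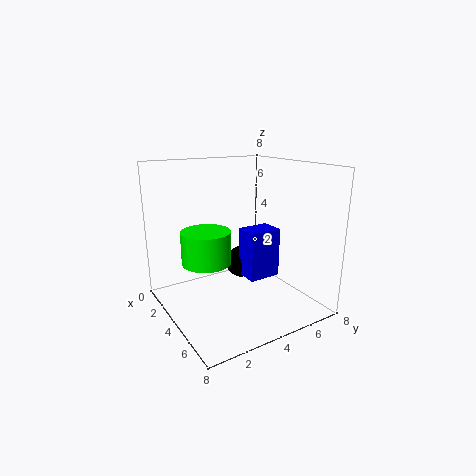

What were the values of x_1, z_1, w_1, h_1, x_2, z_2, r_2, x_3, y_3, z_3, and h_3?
x_1 = 2.5, z_1 = 1, w_1 = 1.5, h_1 = 3, x_2 = 2, z_2 = 1.5, r_2 = 1, x_3 = 2, y_3 = 3, z_3 = 2, h_3 = 2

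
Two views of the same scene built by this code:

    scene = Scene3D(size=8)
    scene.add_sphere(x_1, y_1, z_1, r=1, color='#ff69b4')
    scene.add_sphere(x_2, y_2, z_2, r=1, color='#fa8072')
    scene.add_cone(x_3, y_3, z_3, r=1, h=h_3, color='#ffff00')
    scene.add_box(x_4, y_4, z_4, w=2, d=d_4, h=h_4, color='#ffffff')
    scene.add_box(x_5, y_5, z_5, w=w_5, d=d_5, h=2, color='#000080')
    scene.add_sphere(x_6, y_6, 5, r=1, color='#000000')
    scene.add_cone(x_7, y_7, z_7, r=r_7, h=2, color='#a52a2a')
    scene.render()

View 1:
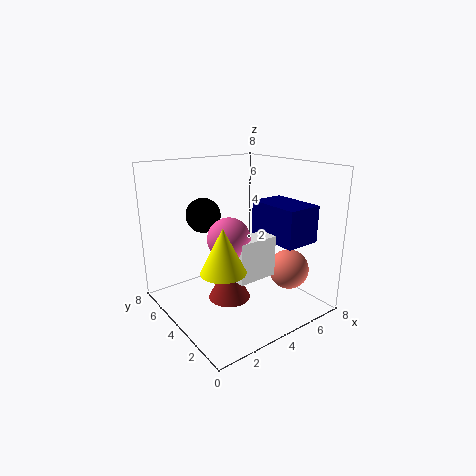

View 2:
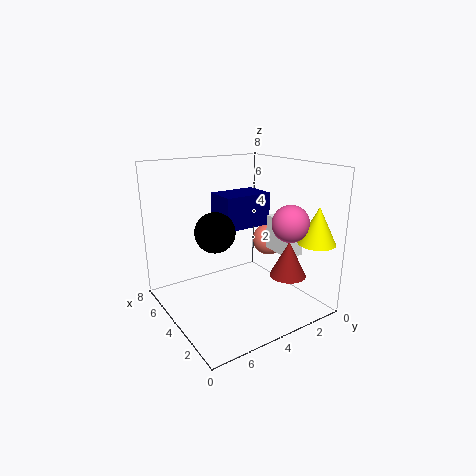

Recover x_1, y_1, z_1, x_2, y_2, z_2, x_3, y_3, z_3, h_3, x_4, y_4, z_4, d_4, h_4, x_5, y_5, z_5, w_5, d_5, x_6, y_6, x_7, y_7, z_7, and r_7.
x_1 = 2
y_1 = 2
z_1 = 5
x_2 = 5
y_2 = 1
z_2 = 3
x_3 = 1
y_3 = 1
z_3 = 4
h_3 = 2
x_4 = 2
y_4 = 1
z_4 = 3
d_4 = 1
h_4 = 2
x_5 = 5
y_5 = 1
z_5 = 4
w_5 = 2
d_5 = 3
x_6 = 3
y_6 = 6
x_7 = 2
y_7 = 2
z_7 = 2
r_7 = 1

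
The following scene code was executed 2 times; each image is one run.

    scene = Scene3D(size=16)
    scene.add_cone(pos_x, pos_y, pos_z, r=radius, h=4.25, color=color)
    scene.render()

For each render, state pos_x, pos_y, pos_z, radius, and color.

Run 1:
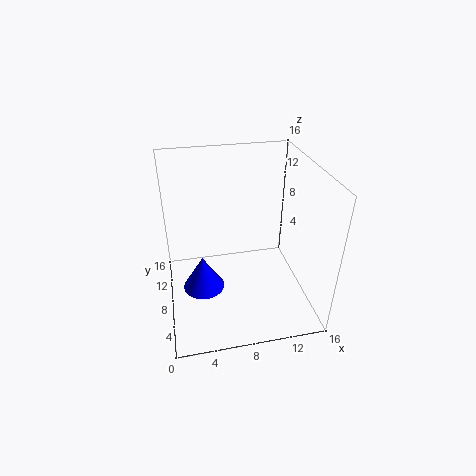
pos_x = 4, pos_y = 9.5, pos_z = 0.5, radius = 2.5, color = 'blue'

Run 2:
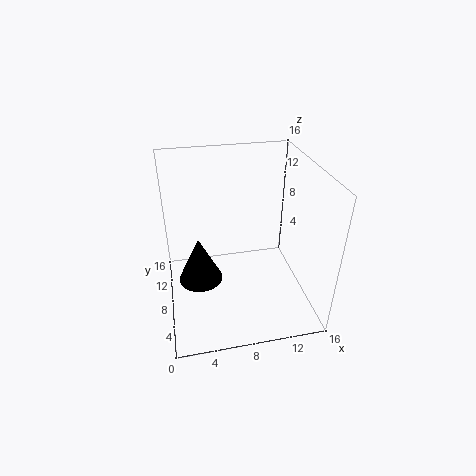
pos_x = 3.25, pos_y = 2.5, pos_z = 7.75, radius = 2, color = 'black'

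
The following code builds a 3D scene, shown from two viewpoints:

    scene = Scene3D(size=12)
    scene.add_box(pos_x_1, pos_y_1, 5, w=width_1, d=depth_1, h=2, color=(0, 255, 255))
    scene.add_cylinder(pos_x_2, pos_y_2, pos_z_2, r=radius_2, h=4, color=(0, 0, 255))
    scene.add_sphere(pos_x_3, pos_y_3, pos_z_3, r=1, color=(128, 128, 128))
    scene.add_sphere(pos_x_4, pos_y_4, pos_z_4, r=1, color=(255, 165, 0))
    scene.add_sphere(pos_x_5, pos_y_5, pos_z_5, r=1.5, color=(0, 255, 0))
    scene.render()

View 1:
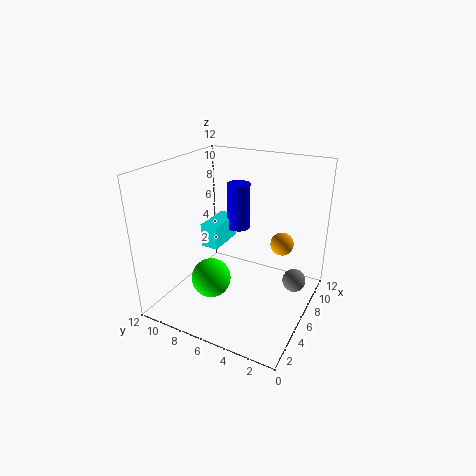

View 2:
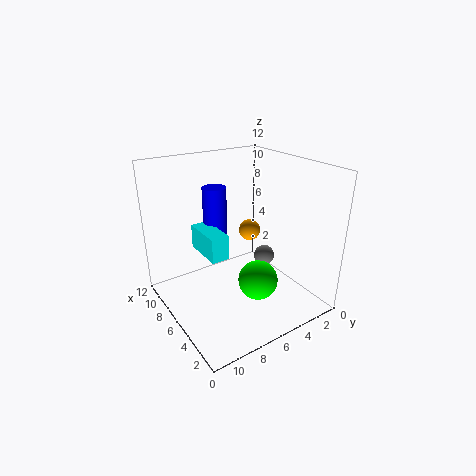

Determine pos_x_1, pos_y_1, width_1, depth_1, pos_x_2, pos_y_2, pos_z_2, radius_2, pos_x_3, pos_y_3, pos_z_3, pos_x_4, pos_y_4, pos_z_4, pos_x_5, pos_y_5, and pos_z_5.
pos_x_1 = 5
pos_y_1 = 7.5
width_1 = 3.5
depth_1 = 1.5
pos_x_2 = 8
pos_y_2 = 7
pos_z_2 = 6
radius_2 = 1
pos_x_3 = 8
pos_y_3 = 1.5
pos_z_3 = 2
pos_x_4 = 8.5
pos_y_4 = 3
pos_z_4 = 5
pos_x_5 = 2.5
pos_y_5 = 6.5
pos_z_5 = 4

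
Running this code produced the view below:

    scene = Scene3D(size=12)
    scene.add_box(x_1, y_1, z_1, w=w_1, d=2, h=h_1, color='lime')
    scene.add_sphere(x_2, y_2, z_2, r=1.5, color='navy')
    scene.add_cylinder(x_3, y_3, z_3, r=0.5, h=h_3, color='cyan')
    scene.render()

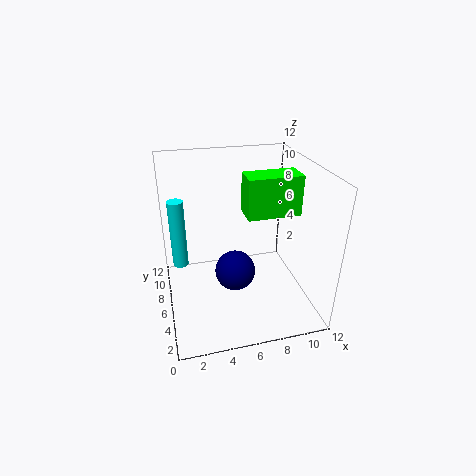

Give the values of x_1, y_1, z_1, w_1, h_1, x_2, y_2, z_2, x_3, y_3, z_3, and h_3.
x_1 = 6; y_1 = 3; z_1 = 9; w_1 = 4; h_1 = 3; x_2 = 5; y_2 = 3; z_2 = 5; x_3 = 1; y_3 = 2; z_3 = 7; h_3 = 4.5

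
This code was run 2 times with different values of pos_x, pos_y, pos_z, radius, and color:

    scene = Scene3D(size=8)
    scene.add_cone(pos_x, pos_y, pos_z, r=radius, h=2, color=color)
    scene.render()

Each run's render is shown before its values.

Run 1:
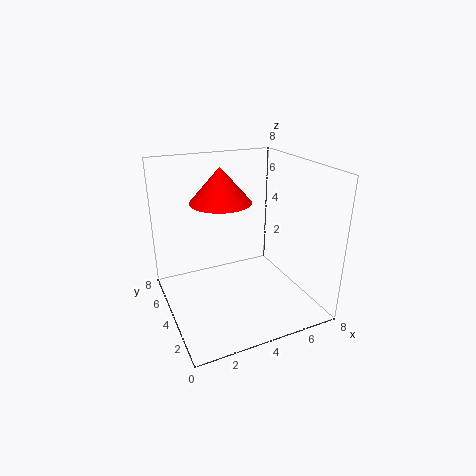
pos_x = 3.5; pos_y = 5.25; pos_z = 5.75; radius = 1.75; color = 'red'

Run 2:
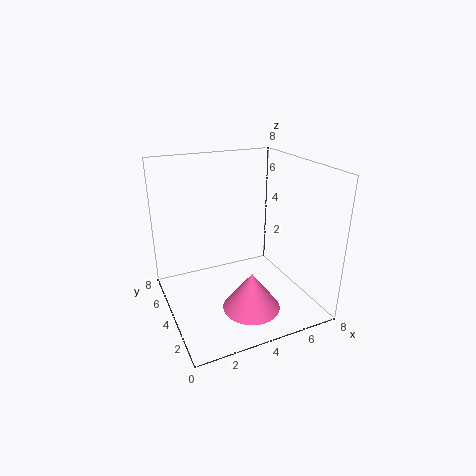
pos_x = 3.75; pos_y = 1.75; pos_z = 1; radius = 1.5; color = 'hotpink'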